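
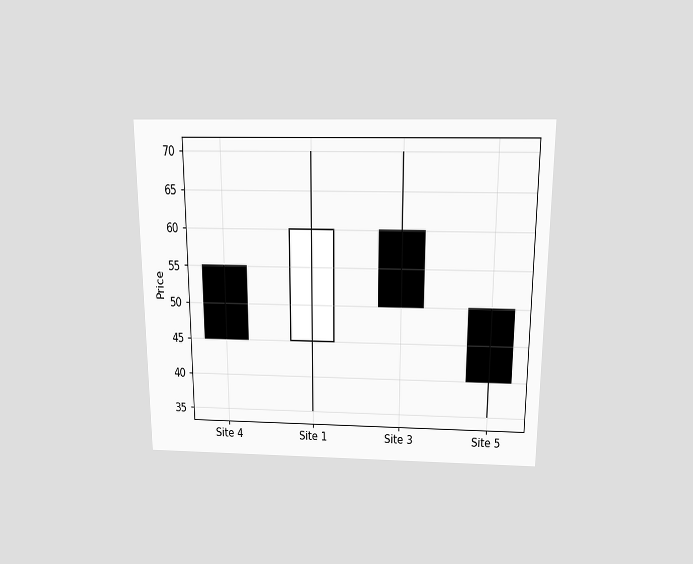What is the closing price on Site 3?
The chart is viewed slightly from above. The Site 3 candle closes at 50.

50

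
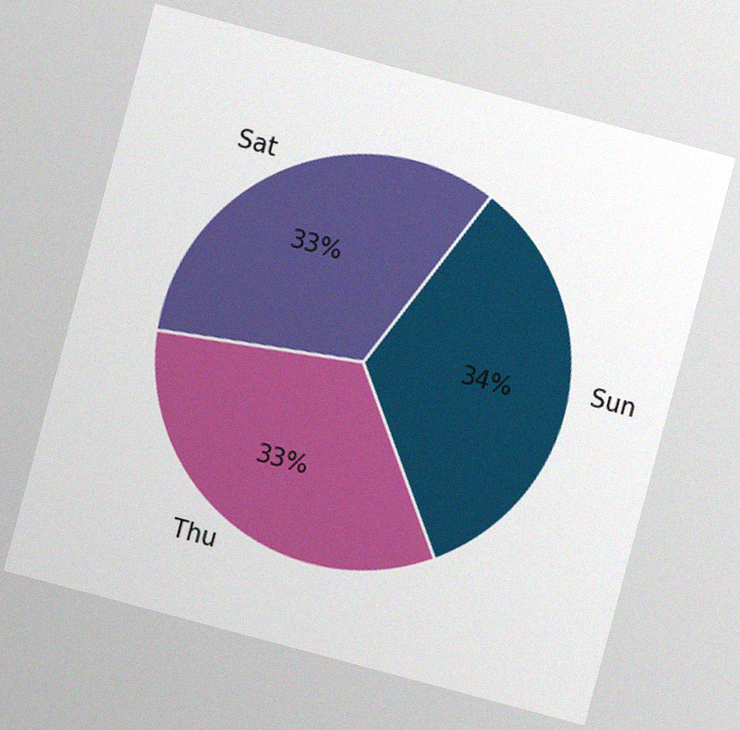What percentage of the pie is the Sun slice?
The chart is tilted about 15° clockwise, with some photo noise. The Sun slice takes up 34% of the pie.

34%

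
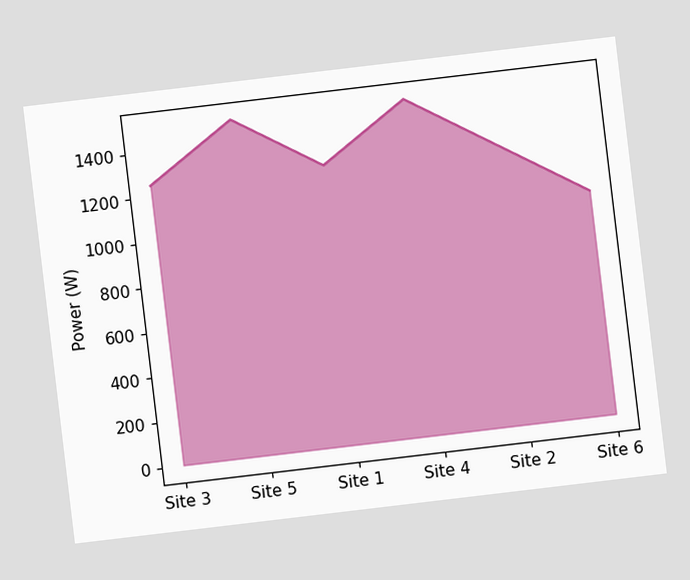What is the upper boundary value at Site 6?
The chart is tilted about 7° counter-clockwise. At Site 6 the upper boundary is at 1000W.

1000W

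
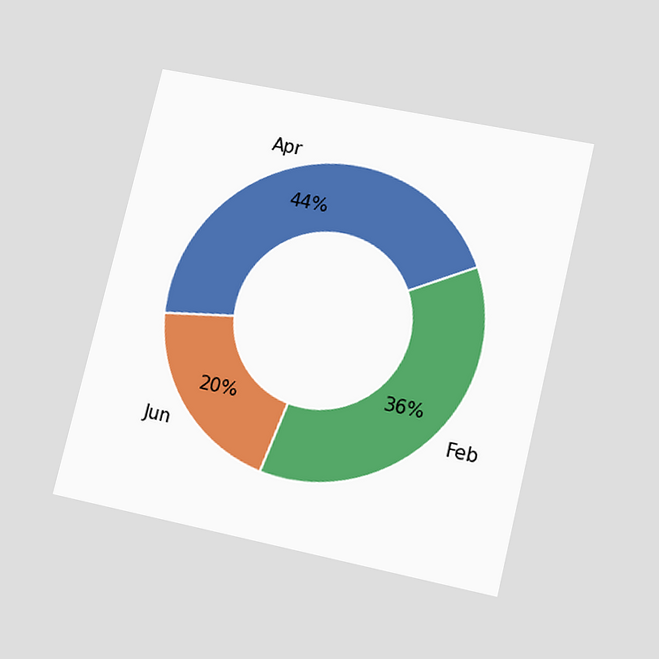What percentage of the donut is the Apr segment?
44%

The chart is tilted about 13° clockwise and viewed slightly from below. The Apr segment takes up 44% of the ring.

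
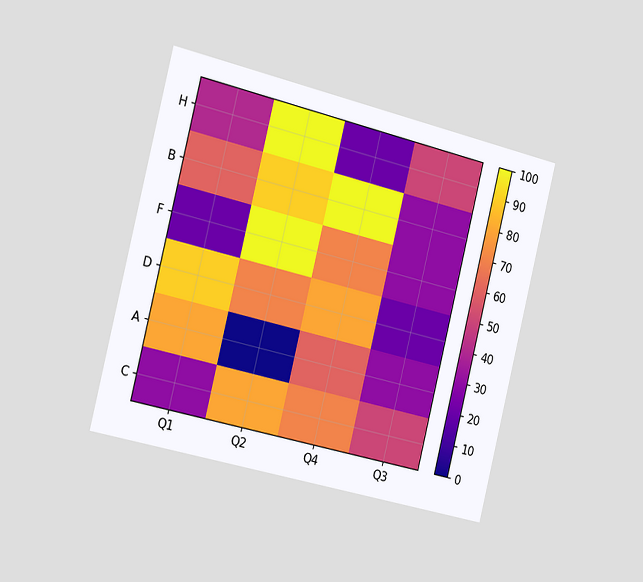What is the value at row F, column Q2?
100

The chart is tilted about 14° clockwise and viewed slightly from the left. Matching cell (F, Q2) against the colorbar gives 100.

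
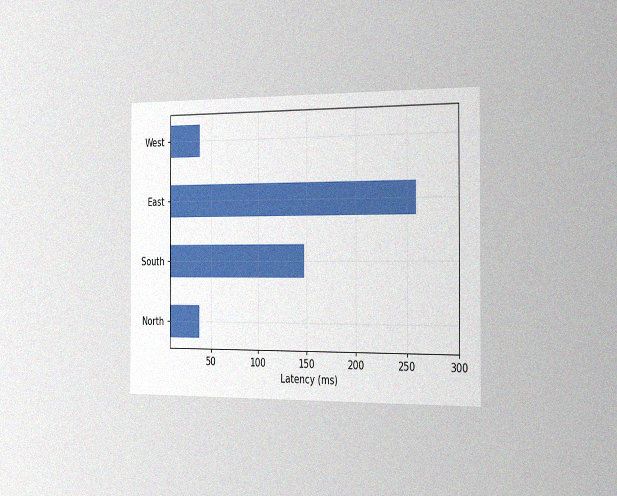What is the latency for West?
37ms

The chart is viewed slightly from the right, with some photo noise. Reading along the chart's x-axis, the West bar reaches 37ms.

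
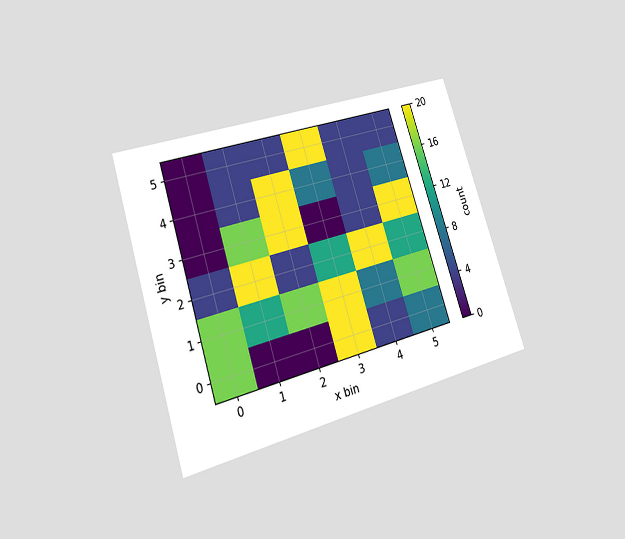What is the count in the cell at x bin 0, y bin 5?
0

The chart is tilted about 17° counter-clockwise and viewed at a slight angle. Matching the cell (0, 5) against the colorbar gives 0.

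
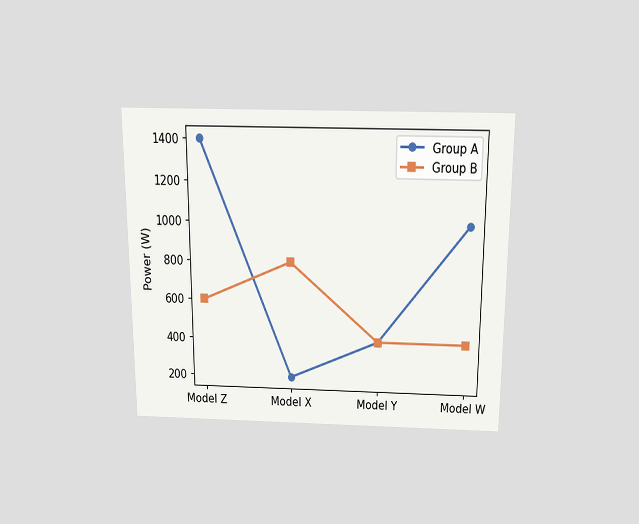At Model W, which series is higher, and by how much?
The chart is viewed slightly from above. At Model W, Group A sits above the other line by 600W.

Group A, by 600W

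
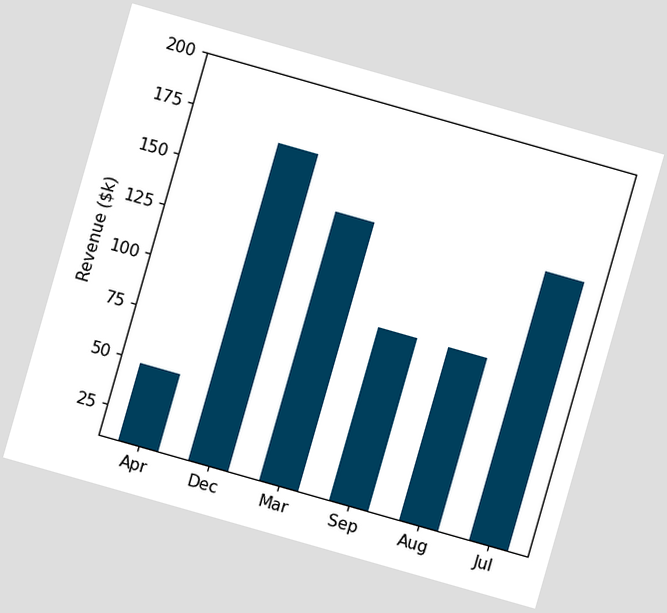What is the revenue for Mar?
The chart is tilted about 16° clockwise. Reading along the chart's y-axis, the Mar bar reaches $144k.

$144k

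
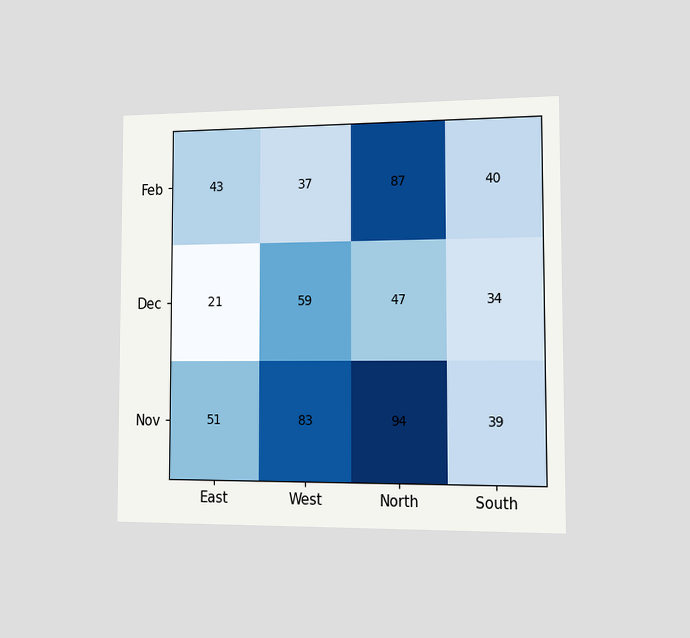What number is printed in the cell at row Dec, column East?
21

The chart is viewed slightly from the right. The (Dec, East) cell reads 21.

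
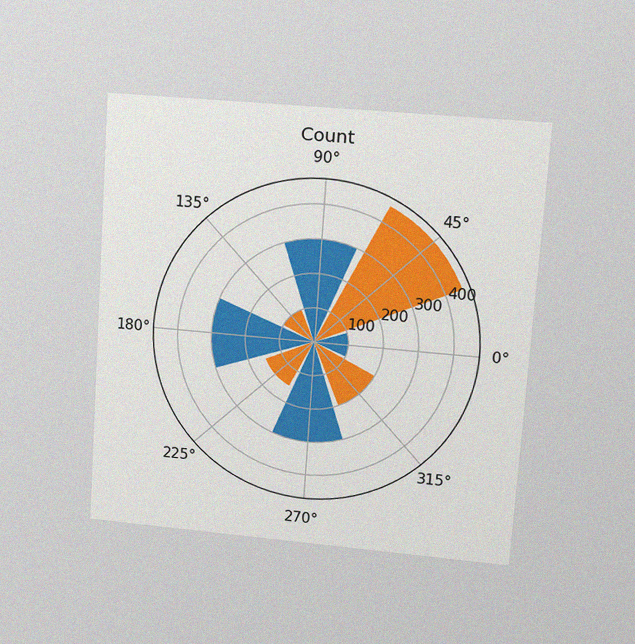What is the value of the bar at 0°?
The chart is tilted about 4° clockwise and viewed at a slight angle, with some photo noise. The bar at 0° reaches 100 on the radial axis.

100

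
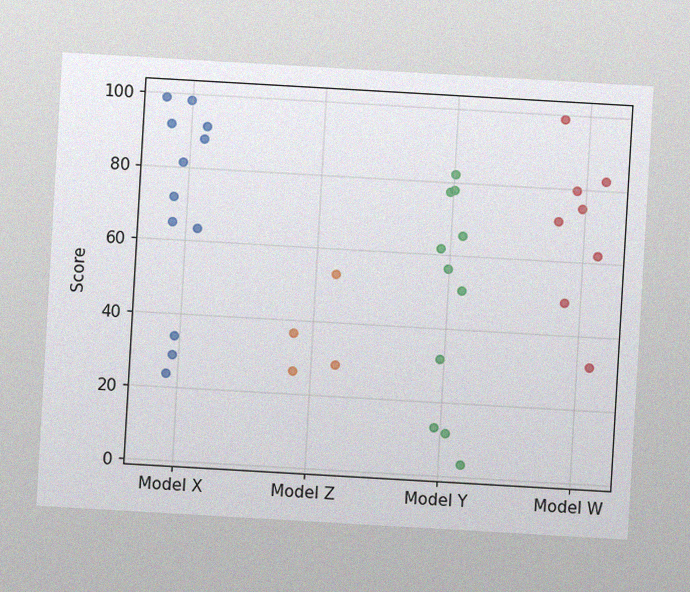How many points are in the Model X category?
The chart is tilted about 3° clockwise, with some photo noise. Counting the markers in the Model X column gives 12.

12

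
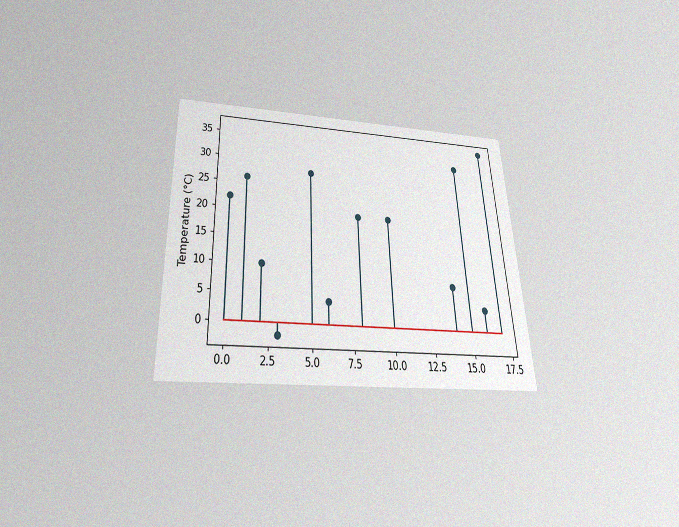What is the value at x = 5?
28°C

The chart is tilted about 3° counter-clockwise and viewed slightly from below, with some photo noise. The stem at x=5 reaches 28°C.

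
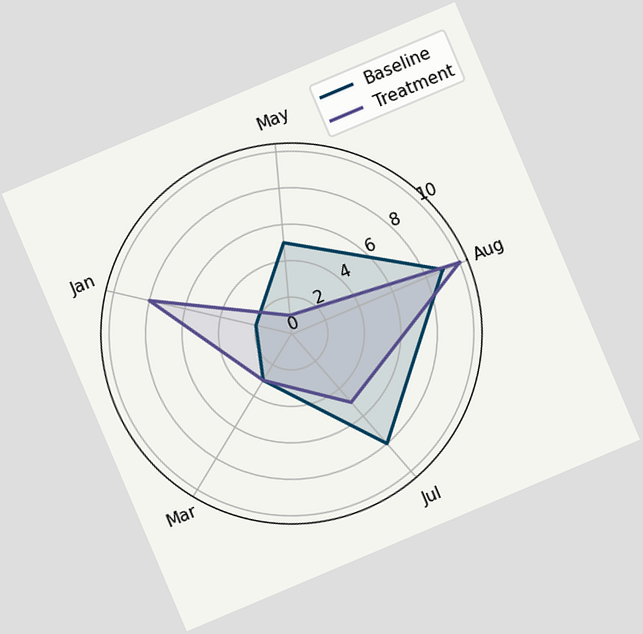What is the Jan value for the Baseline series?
2

The chart is tilted about 23° counter-clockwise. On the Jan axis, Baseline reaches 2.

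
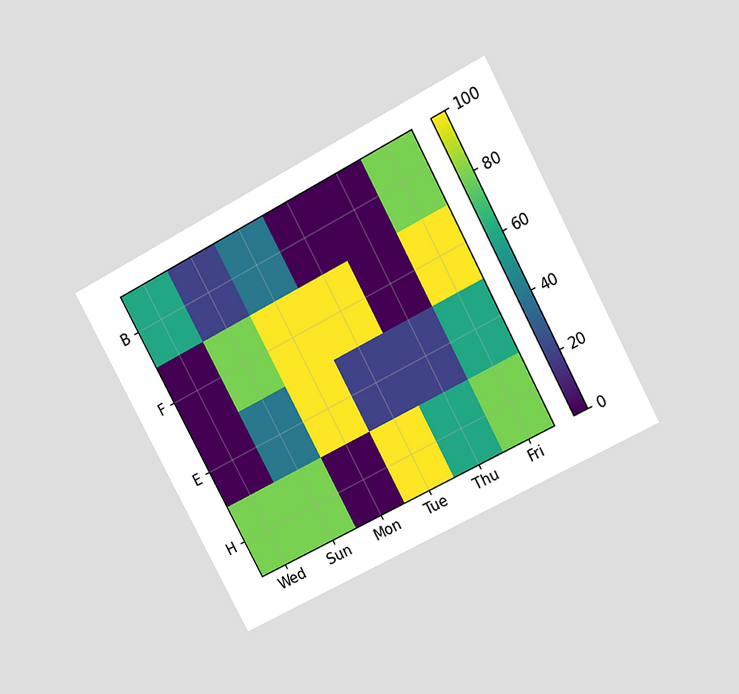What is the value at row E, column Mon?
The chart is tilted about 28° counter-clockwise and viewed at a slight angle. Matching cell (E, Mon) against the colorbar gives 100.

100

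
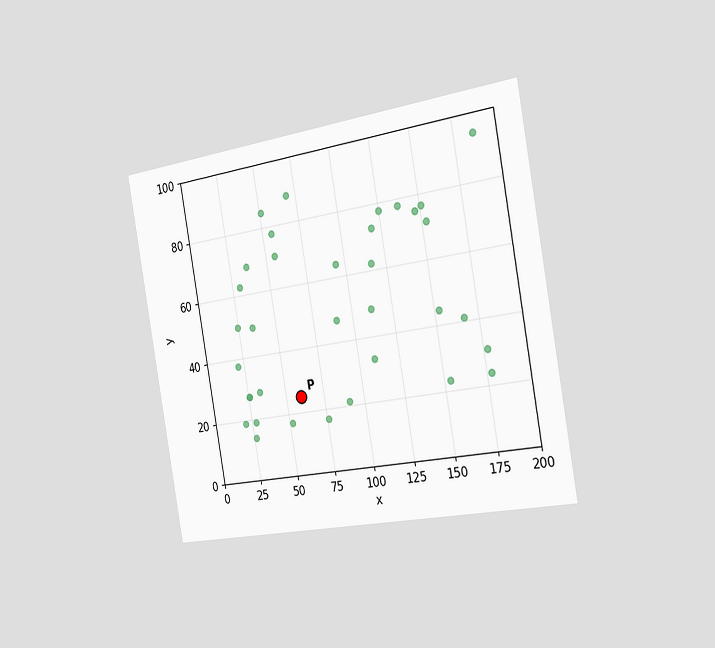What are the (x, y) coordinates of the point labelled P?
(60, 25)

The chart is tilted about 10° counter-clockwise and viewed slightly from the right. Following the gridlines from P to each axis, P sits at (60, 25).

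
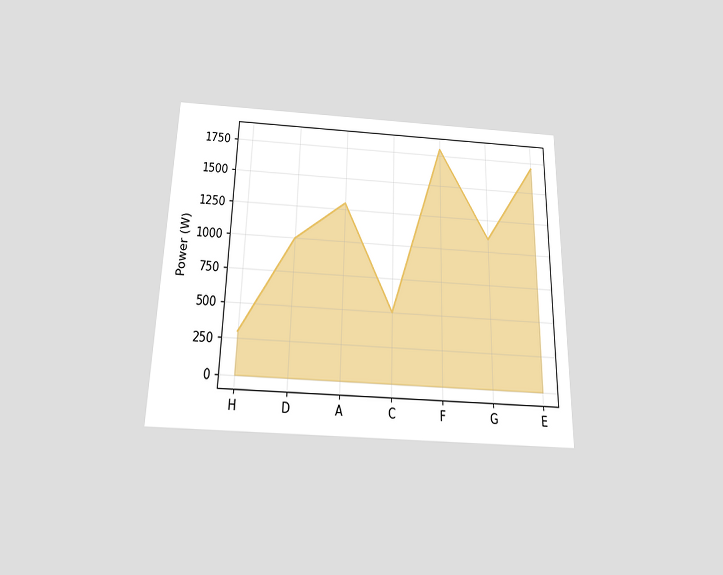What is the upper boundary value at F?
1800W

The chart is viewed slightly from below. At F the upper boundary is at 1800W.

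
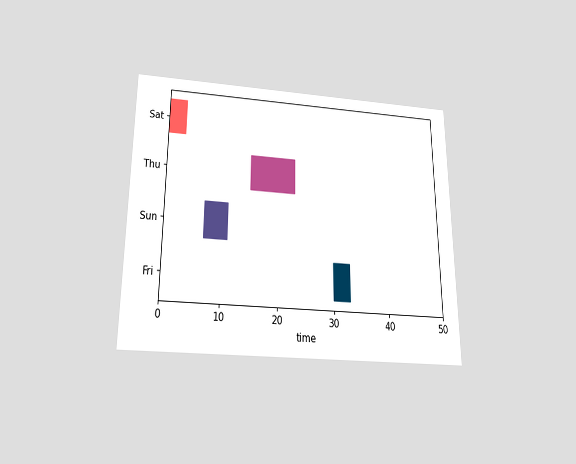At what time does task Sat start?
0

The chart is viewed slightly from below. The Sat bar begins at t=0.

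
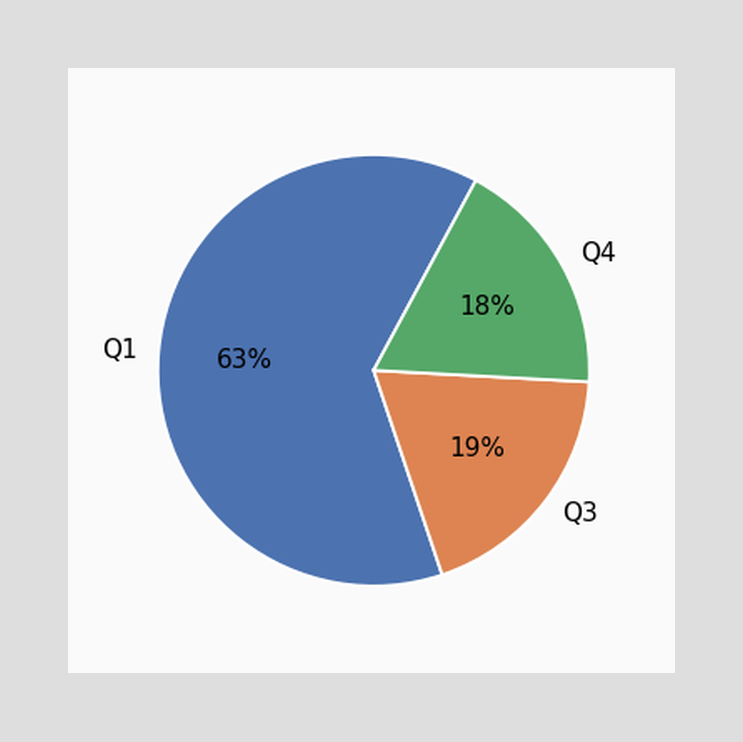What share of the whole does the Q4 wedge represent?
18%

The Q4 slice takes up 18% of the pie.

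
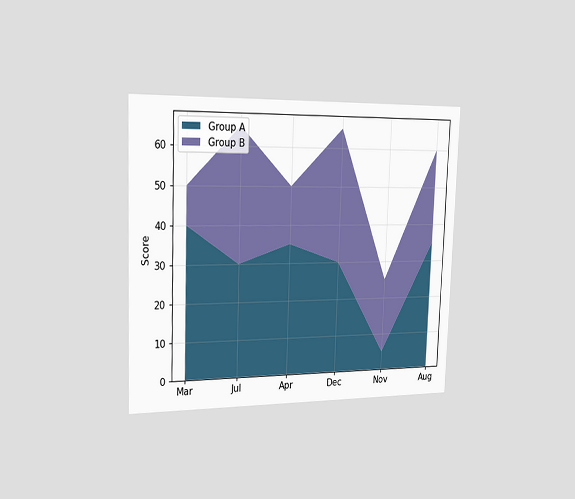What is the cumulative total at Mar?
50

The chart is tilted about 2° clockwise and viewed slightly from the left. The stacked total at Mar reaches 50.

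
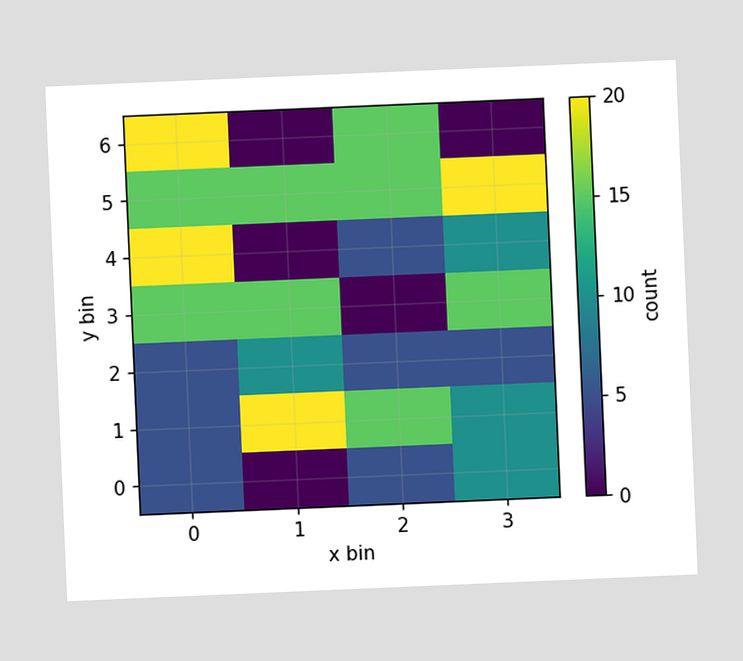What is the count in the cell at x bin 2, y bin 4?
5

The chart is tilted about 2° counter-clockwise. Matching the cell (2, 4) against the colorbar gives 5.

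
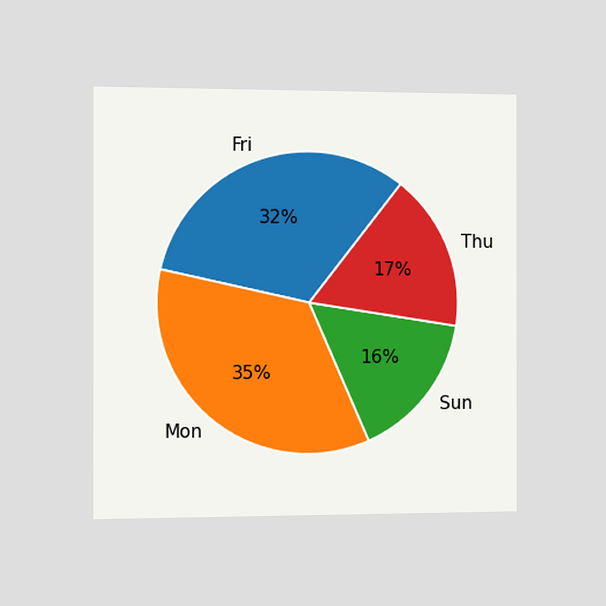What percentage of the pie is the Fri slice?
The chart is viewed slightly from the left. The Fri slice takes up 32% of the pie.

32%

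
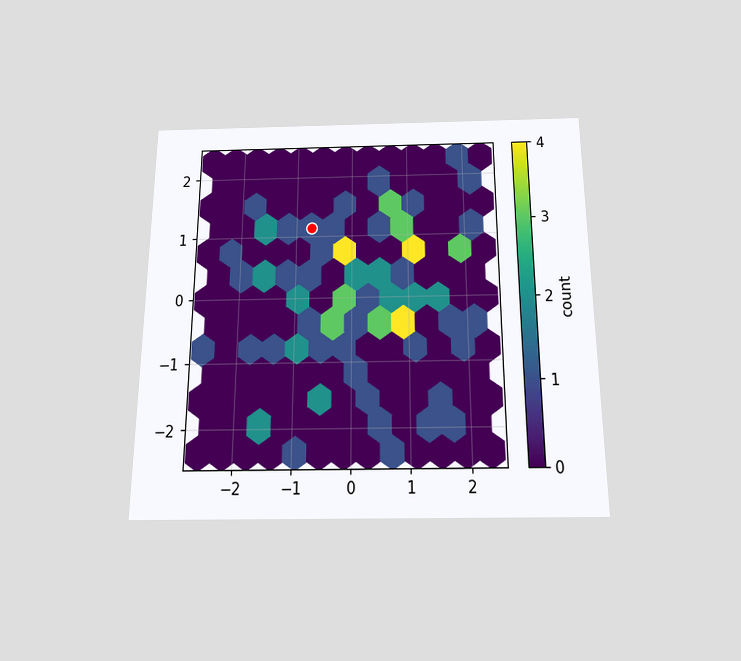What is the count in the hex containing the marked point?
1

The chart is viewed slightly from below. The marked hex reads 1 on the colorbar.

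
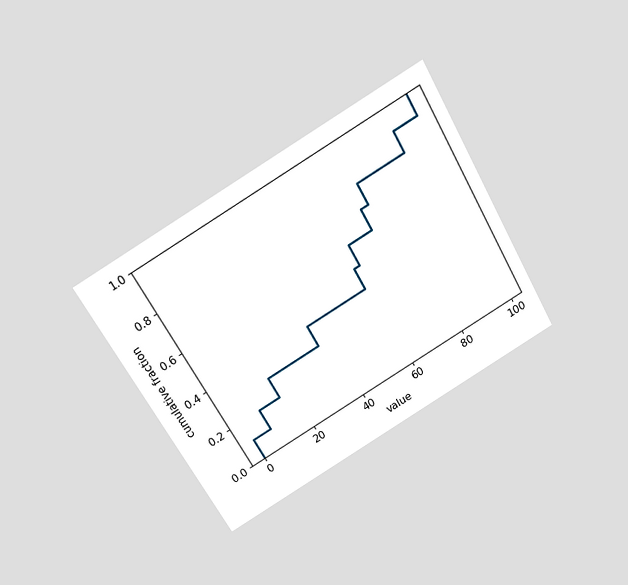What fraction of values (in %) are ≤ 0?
10%

The chart is tilted about 30° counter-clockwise and viewed slightly from above. At x=0 the ECDF step is at 10%.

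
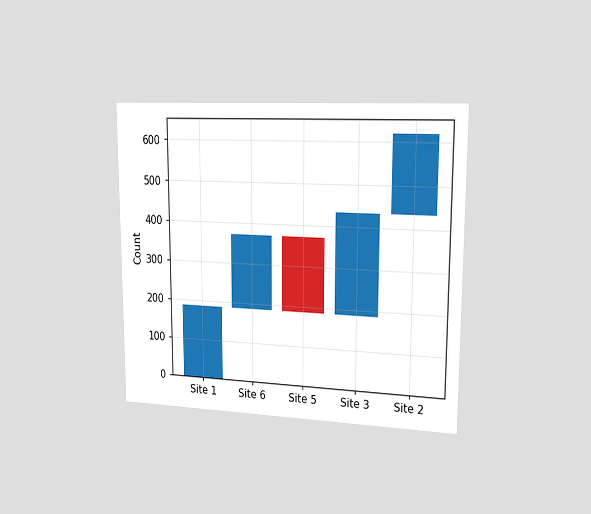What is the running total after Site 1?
186

The chart is viewed slightly from the right. After Site 1 the running total reaches 186.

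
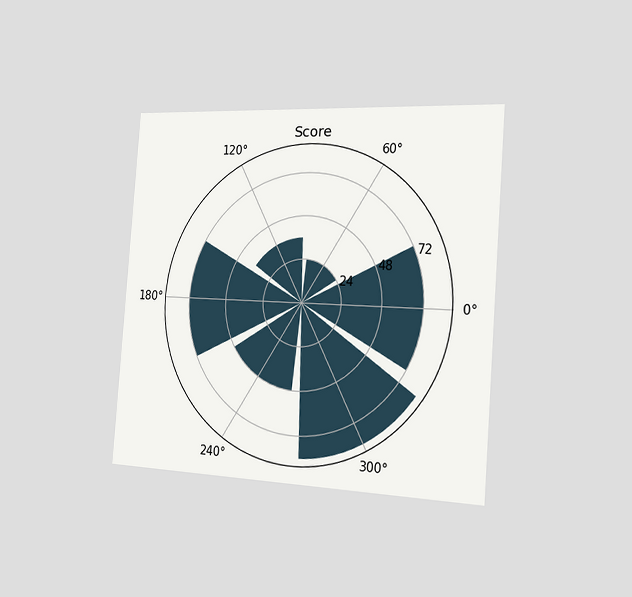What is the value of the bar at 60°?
24

The chart is tilted about 4° clockwise and viewed slightly from the right. The bar at 60° reaches 24 on the radial axis.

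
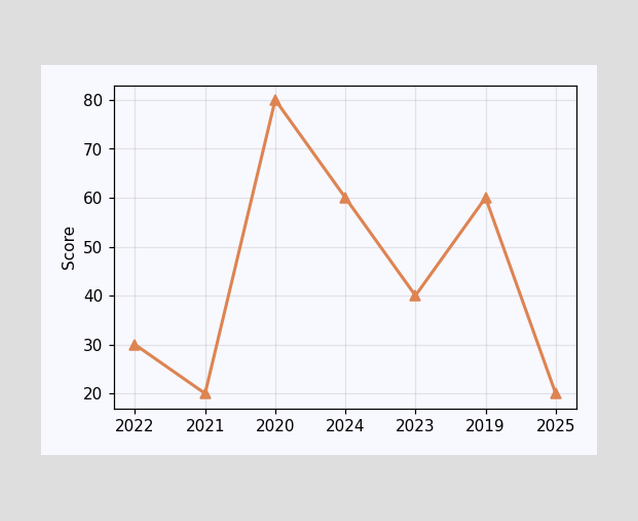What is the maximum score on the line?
80

The highest point is at 2020, and reading across to the y-axis gives 80.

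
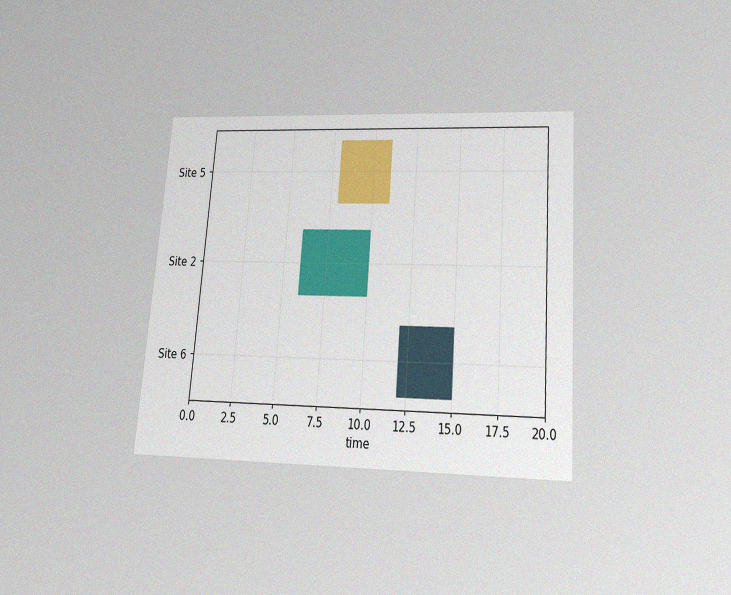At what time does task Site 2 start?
6

The chart is tilted about 4° clockwise and viewed slightly from below, with some photo noise. The Site 2 bar begins at t=6.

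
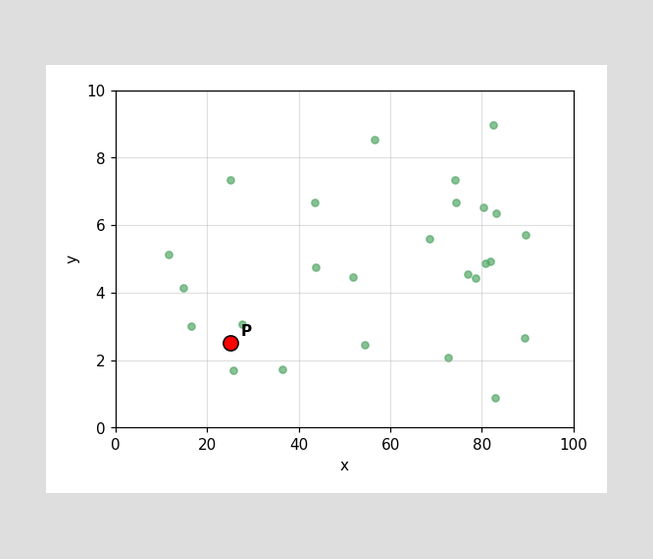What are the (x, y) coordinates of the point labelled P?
(25, 2.5)

Following the gridlines from P to each axis, P sits at (25, 2.5).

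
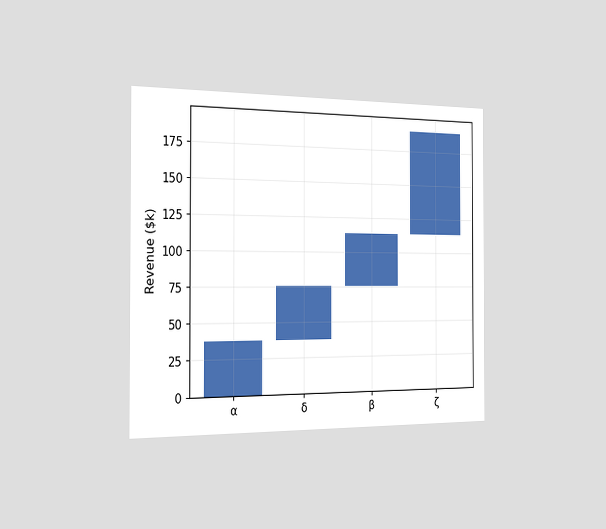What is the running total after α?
The chart is viewed slightly from the left. After α the running total reaches $38k.

$38k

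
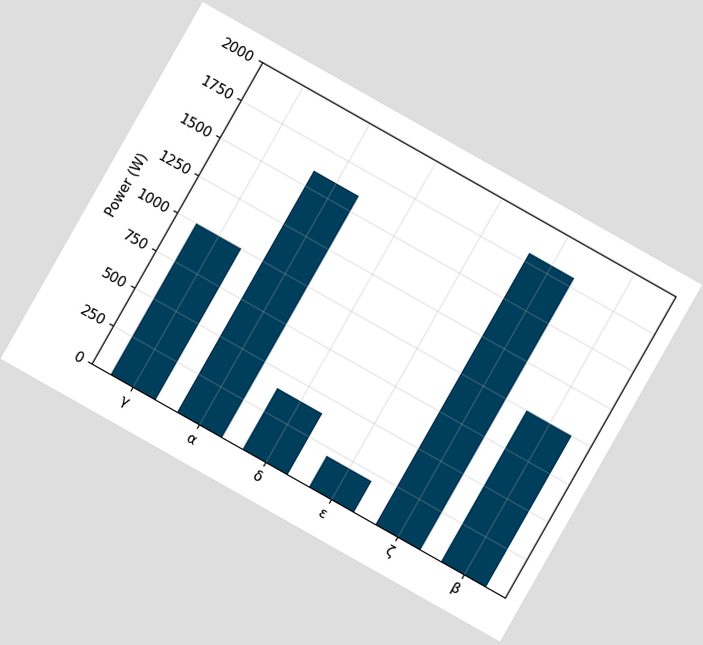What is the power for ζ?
The chart is tilted about 30° clockwise. Reading along the chart's y-axis, the ζ bar reaches 1800W.

1800W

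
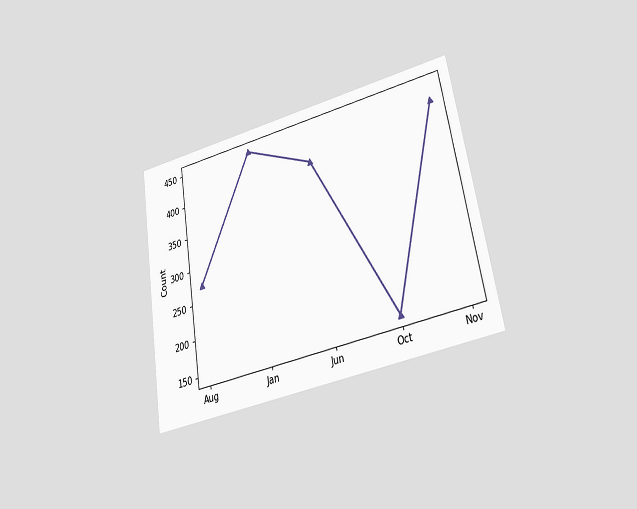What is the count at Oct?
150

The chart is tilted about 9° counter-clockwise and viewed at a slight angle. At Oct, the line is at 150.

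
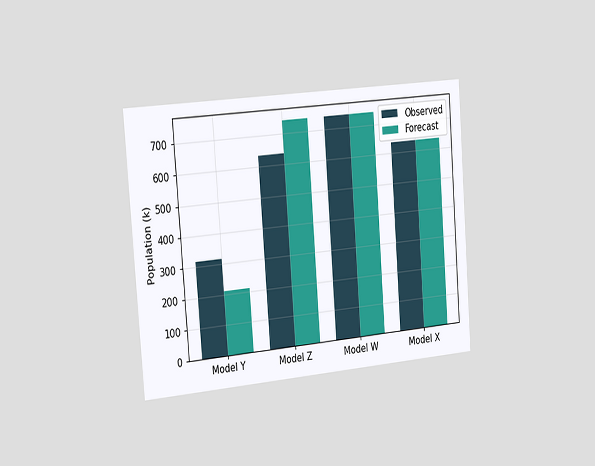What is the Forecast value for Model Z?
742k

The chart is tilted about 4° counter-clockwise and viewed slightly from the left. The Forecast bar at Model Z reaches 742k on the y-axis.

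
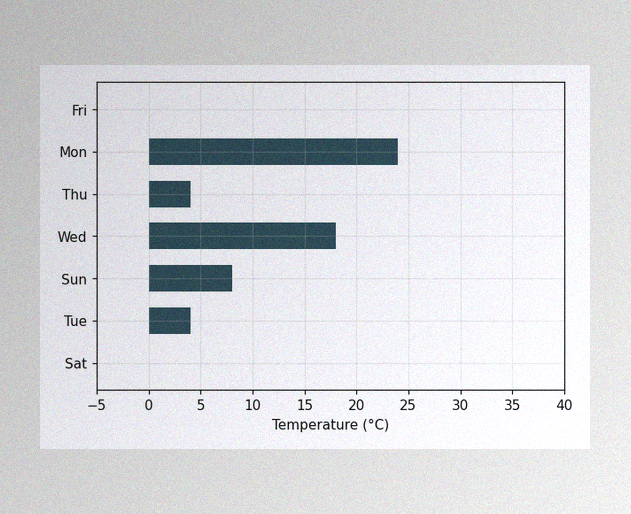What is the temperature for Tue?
The image has some photo noise and uneven lighting. Reading along the chart's x-axis, the Tue bar reaches 4°C.

4°C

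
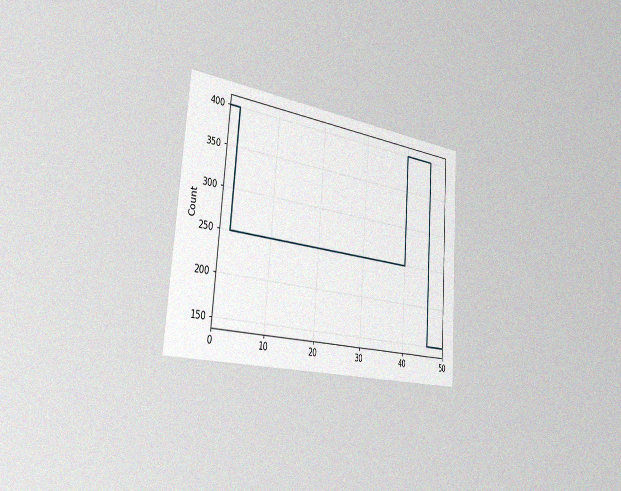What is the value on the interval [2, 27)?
The chart is tilted about 4° clockwise and viewed slightly from the left, with some photo noise. On [2, 27) the step sits at 250.

250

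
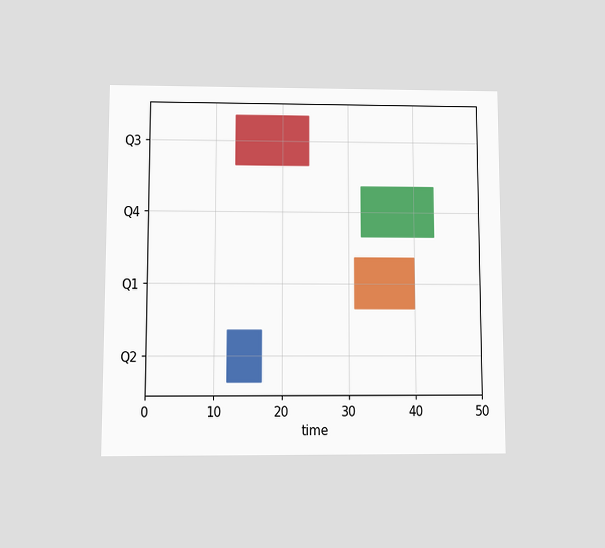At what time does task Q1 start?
31

The chart is viewed at a slight angle. The Q1 bar begins at t=31.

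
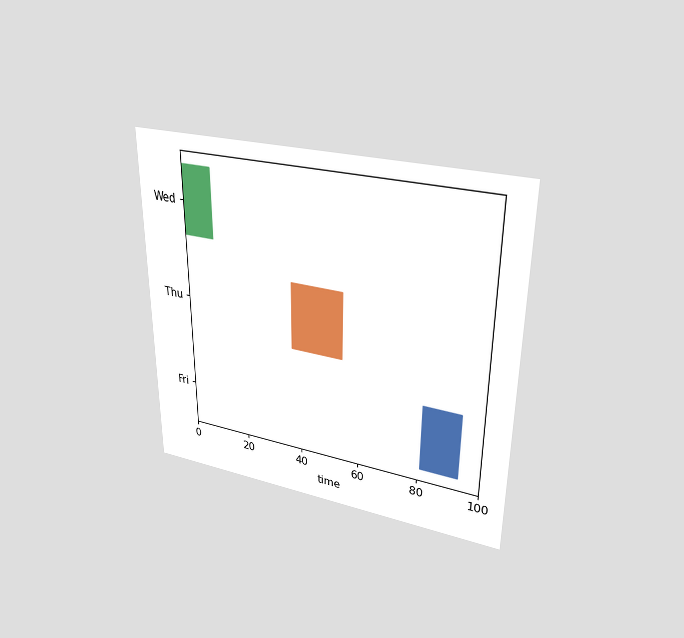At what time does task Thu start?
The chart is viewed slightly from above. The Thu bar begins at t=37.

37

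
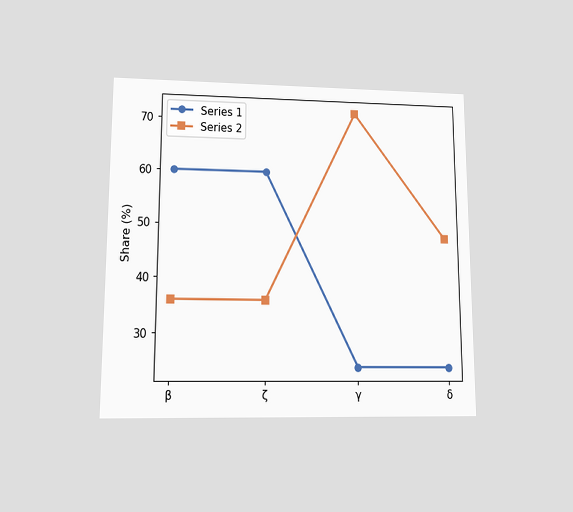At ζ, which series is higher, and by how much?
Series 1, by 24%

The chart is viewed at a slight angle. At ζ, Series 1 sits above the other line by 24%.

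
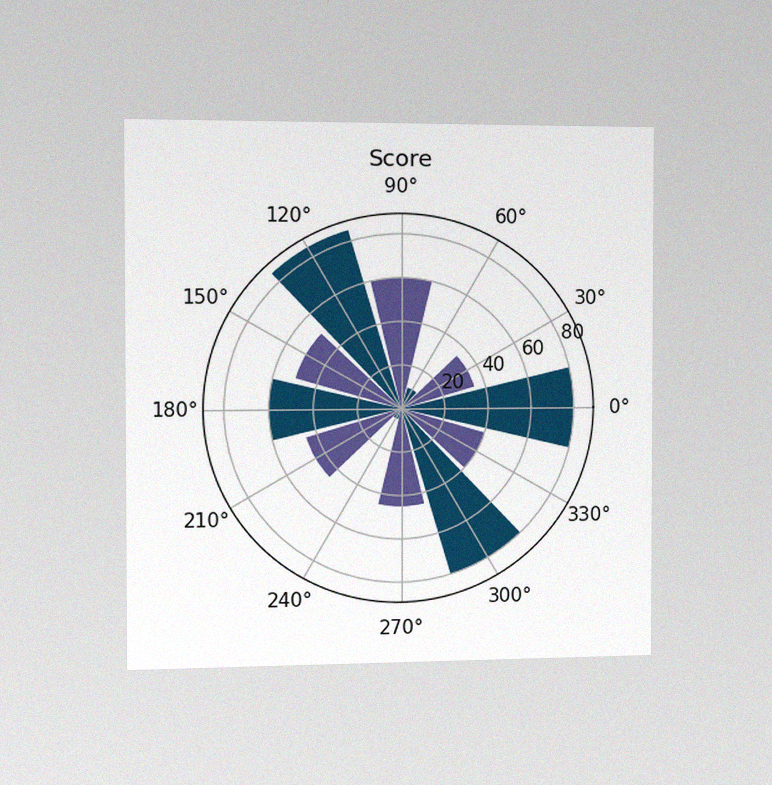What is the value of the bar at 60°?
The chart is viewed slightly from the left, with some photo noise. The bar at 60° reaches 10 on the radial axis.

10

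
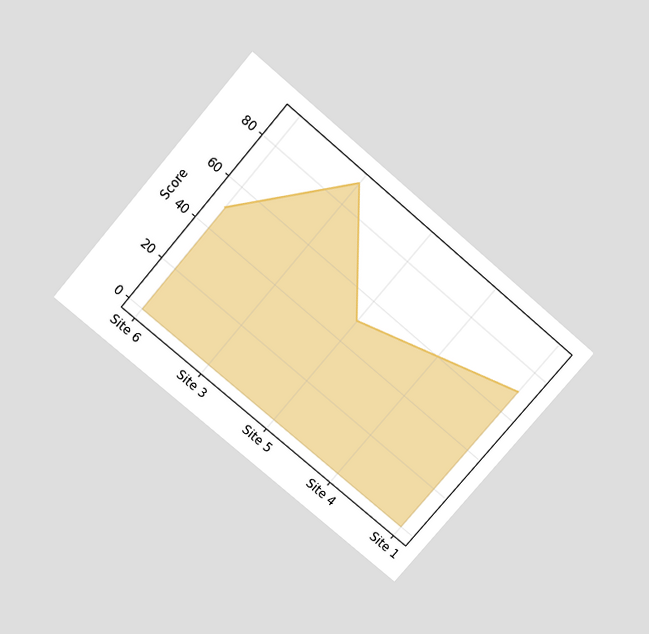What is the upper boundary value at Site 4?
The chart is tilted about 40° clockwise and viewed slightly from above. At Site 4 the upper boundary is at 60.

60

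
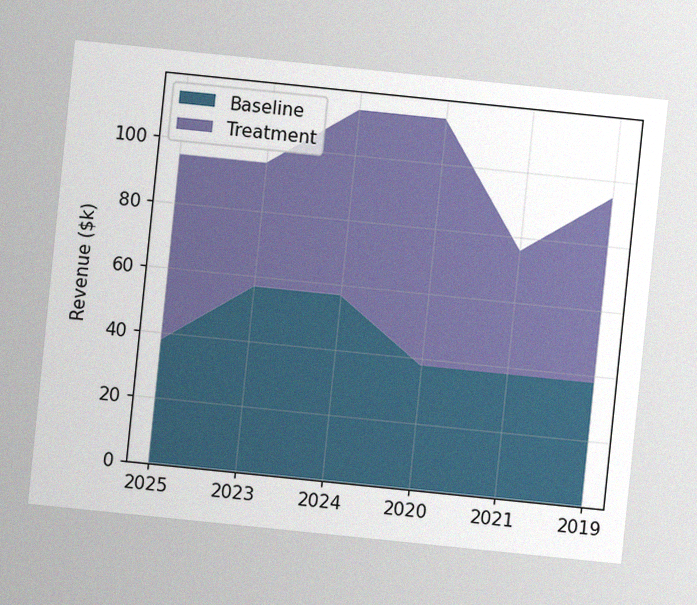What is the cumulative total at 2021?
The chart is tilted about 6° clockwise, with some photo noise. The stacked total at 2021 reaches $76k.

$76k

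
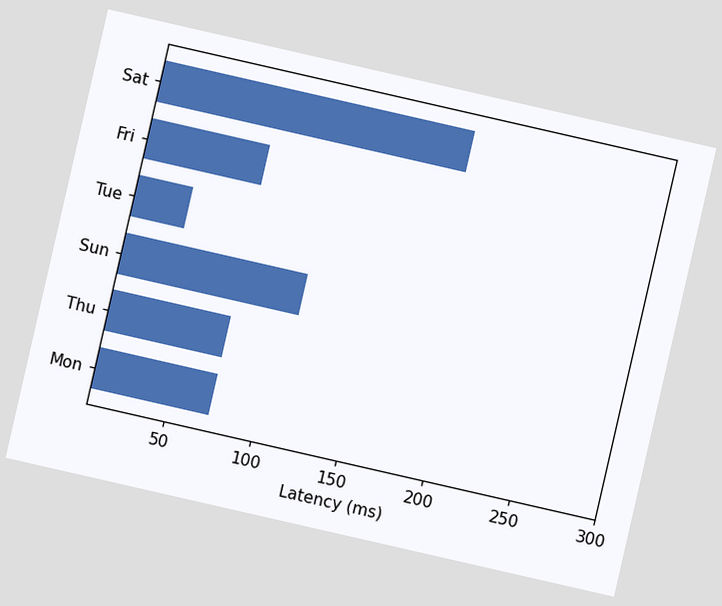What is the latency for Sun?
The chart is tilted about 13° clockwise. Reading along the chart's x-axis, the Sun bar reaches 111ms.

111ms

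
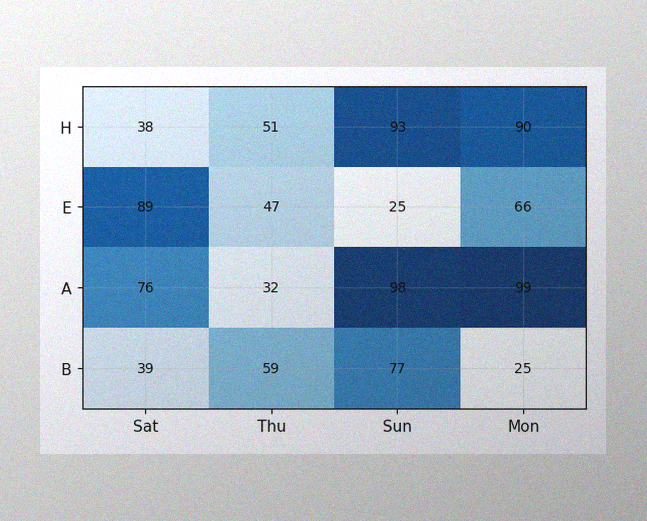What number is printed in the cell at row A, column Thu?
The image has some photo noise and uneven lighting. The (A, Thu) cell reads 32.

32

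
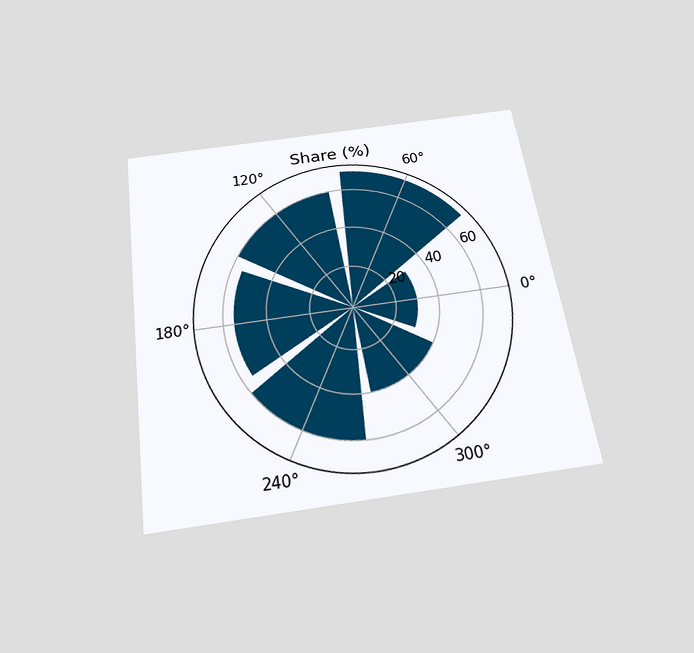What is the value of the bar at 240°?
60%

The chart is tilted about 8° counter-clockwise and viewed slightly from below. The bar at 240° reaches 60% on the radial axis.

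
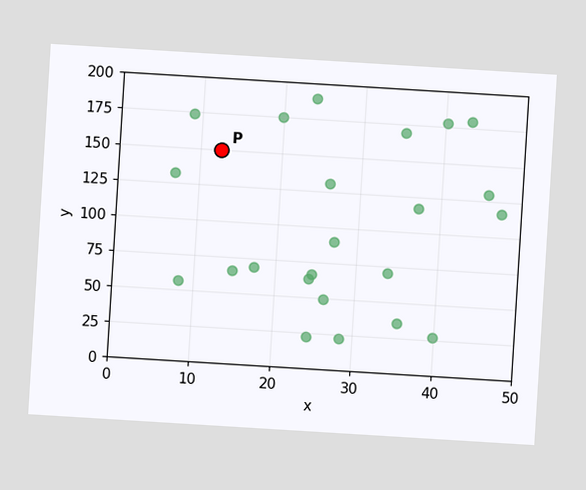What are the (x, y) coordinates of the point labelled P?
The chart is tilted about 4° clockwise. Following the gridlines from P to each axis, P sits at (12.5, 150).

(12.5, 150)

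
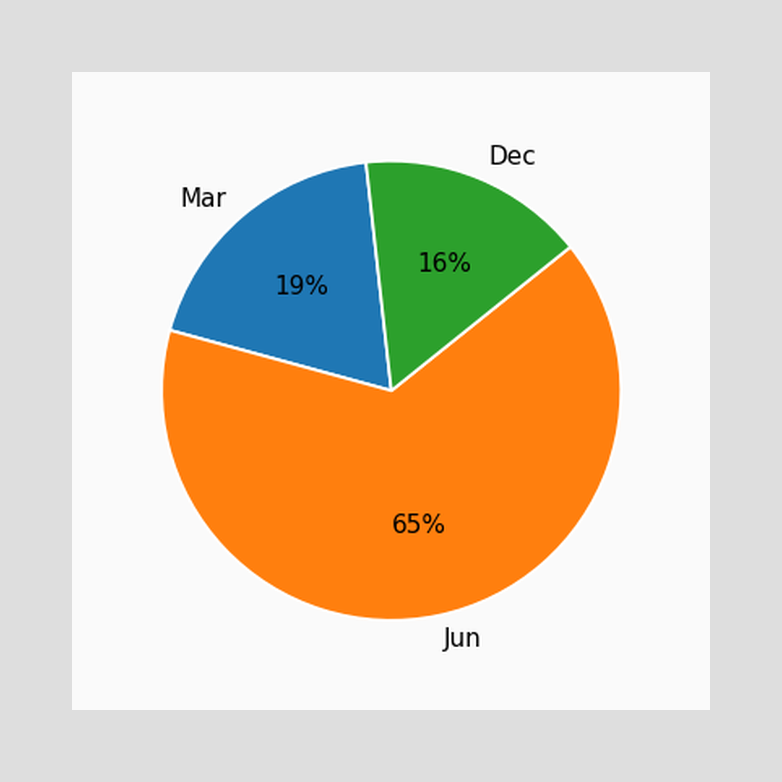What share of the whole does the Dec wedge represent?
16%

The Dec slice takes up 16% of the pie.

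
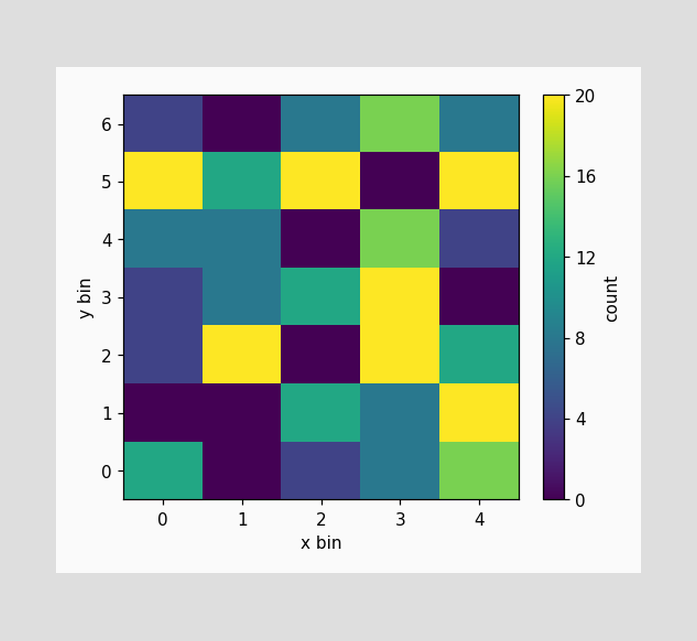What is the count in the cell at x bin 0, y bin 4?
Matching the cell (0, 4) against the colorbar gives 8.

8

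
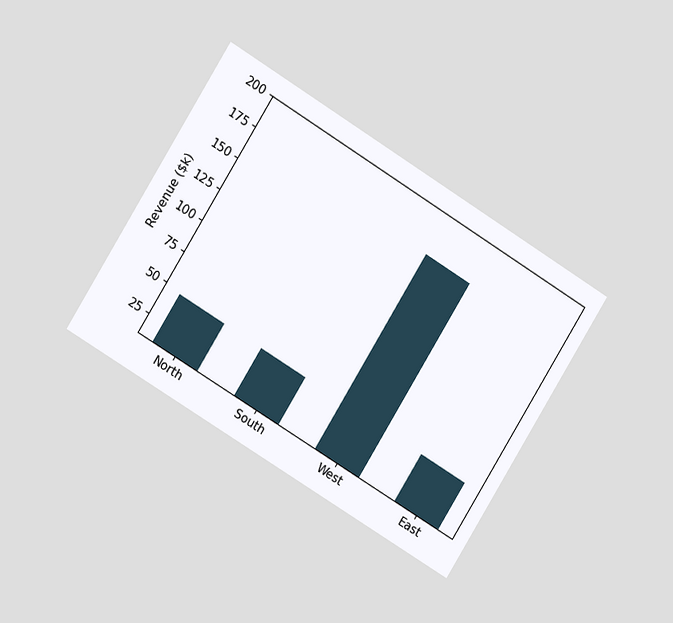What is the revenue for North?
The chart is tilted about 32° clockwise and viewed at a slight angle. Reading along the chart's y-axis, the North bar reaches $48k.

$48k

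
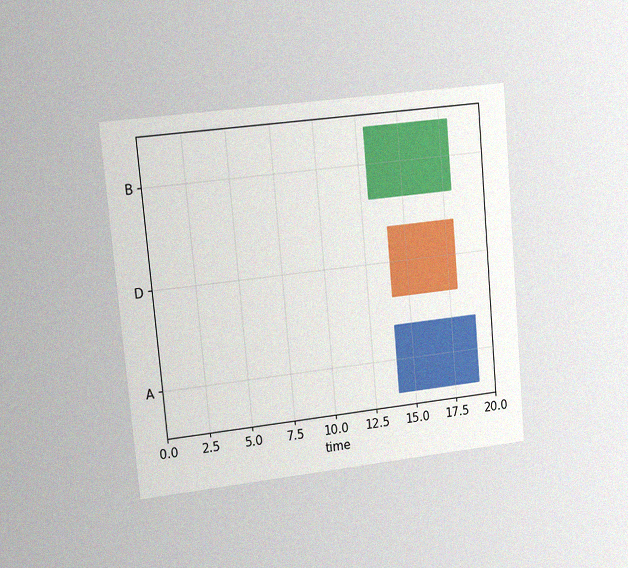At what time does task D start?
14

The chart is tilted about 5° counter-clockwise and viewed at a slight angle, with some photo noise. The D bar begins at t=14.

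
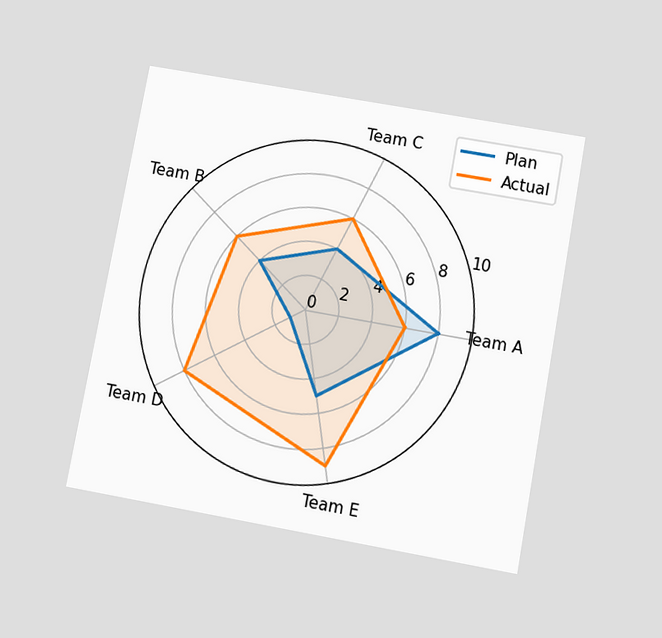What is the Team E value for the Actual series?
9

The chart is tilted about 10° clockwise and viewed slightly from below. On the Team E axis, Actual reaches 9.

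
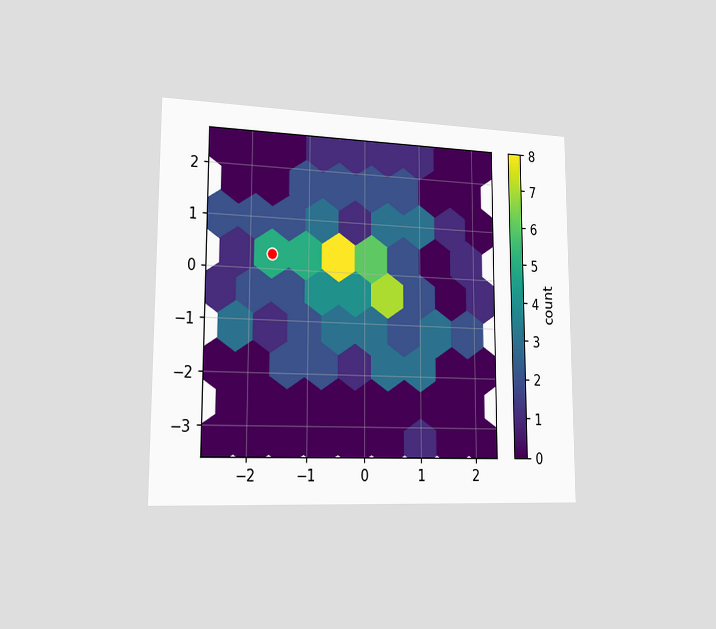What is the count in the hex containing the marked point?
5

The chart is viewed slightly from the left. The marked hex reads 5 on the colorbar.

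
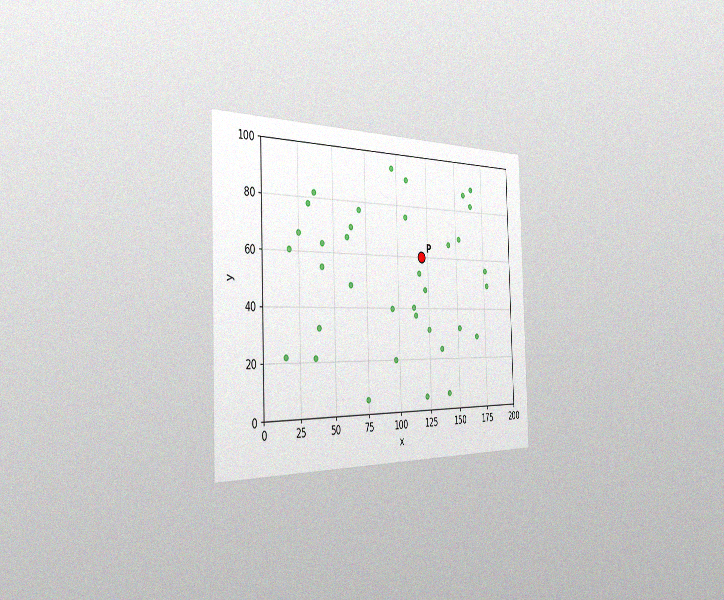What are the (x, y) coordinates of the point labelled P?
(120, 60)

The chart is viewed slightly from the left, with some photo noise. Following the gridlines from P to each axis, P sits at (120, 60).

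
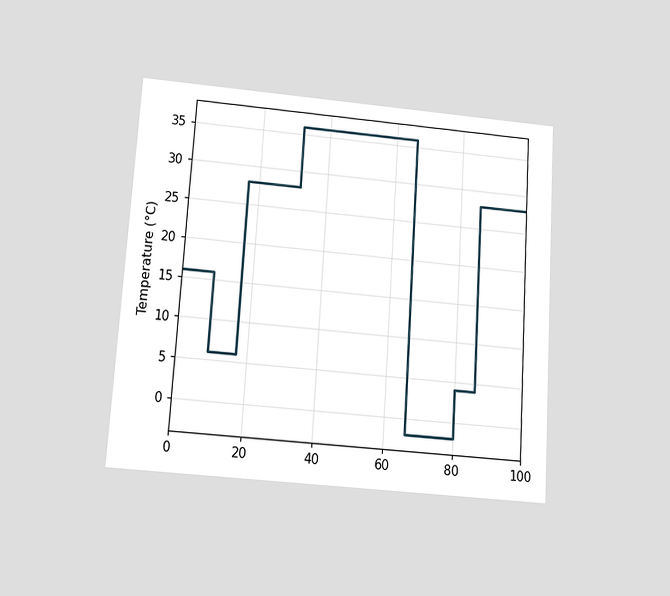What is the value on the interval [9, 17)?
The chart is tilted about 4° clockwise and viewed slightly from below. On [9, 17) the step sits at 6°C.

6°C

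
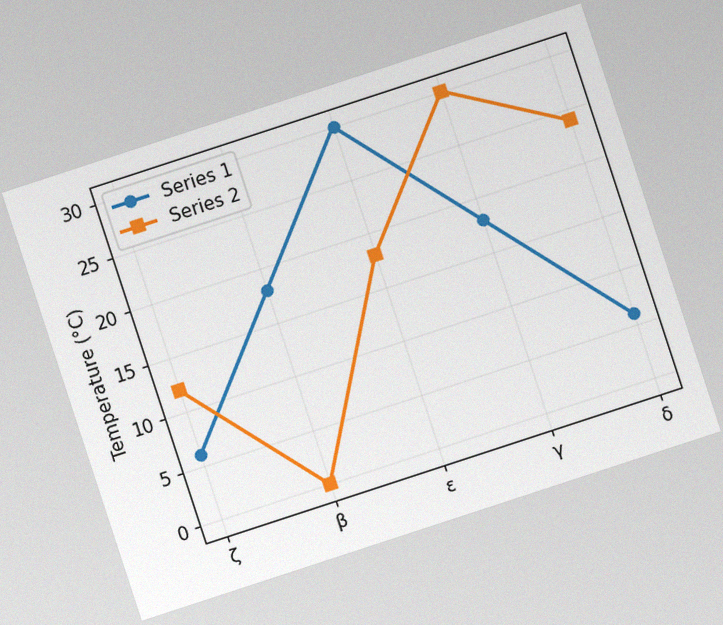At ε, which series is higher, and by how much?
The chart is tilted about 18° counter-clockwise, with some photo noise. At ε, Series 1 sits above the other line by 12°C.

Series 1, by 12°C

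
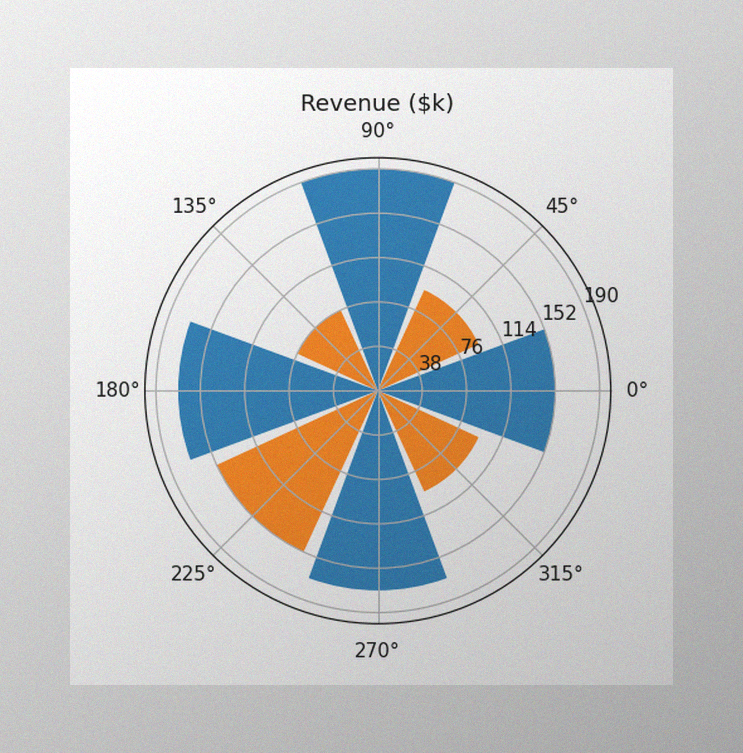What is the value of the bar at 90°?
$190k

The image has some photo noise and uneven lighting. The bar at 90° reaches $190k on the radial axis.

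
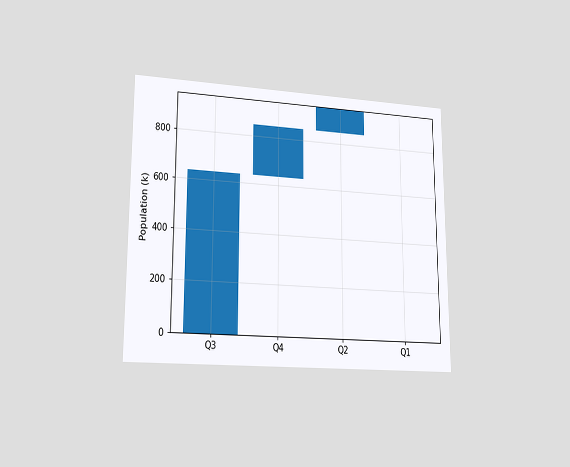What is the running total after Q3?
The chart is viewed at a slight angle. After Q3 the running total reaches 636k.

636k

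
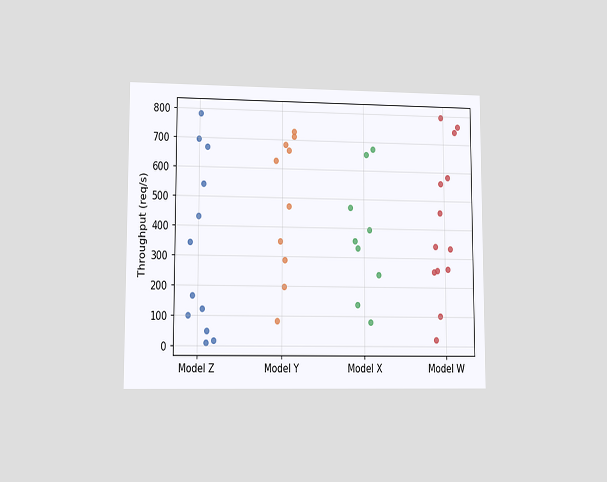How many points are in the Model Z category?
12

The chart is viewed at a slight angle. Counting the markers in the Model Z column gives 12.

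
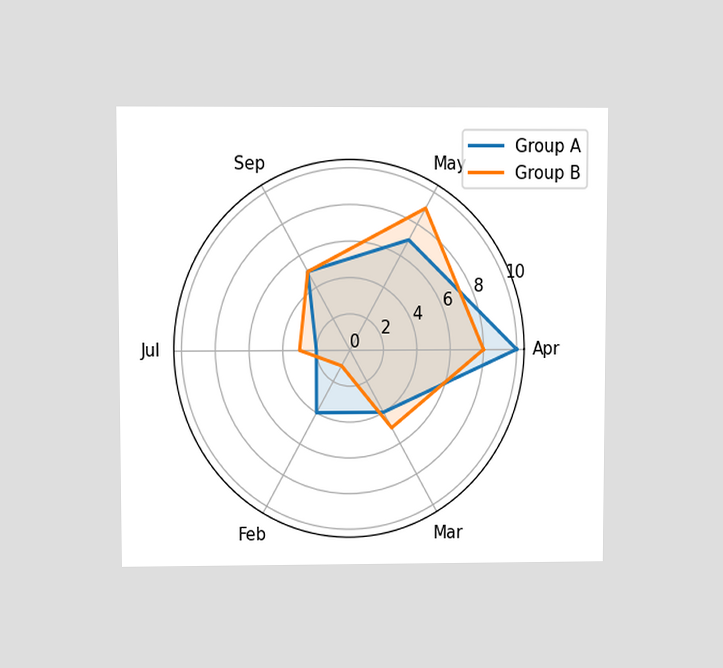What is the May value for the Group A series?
7

The chart is viewed at a slight angle. On the May axis, Group A reaches 7.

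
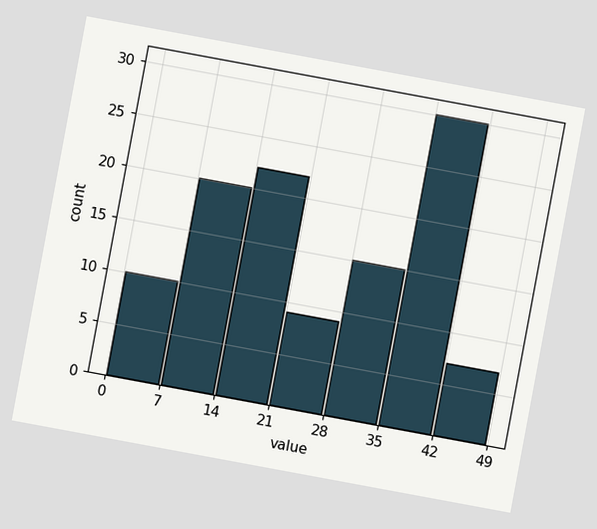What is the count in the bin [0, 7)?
10

The chart is tilted about 11° clockwise. The [0, 7) bin has height 10.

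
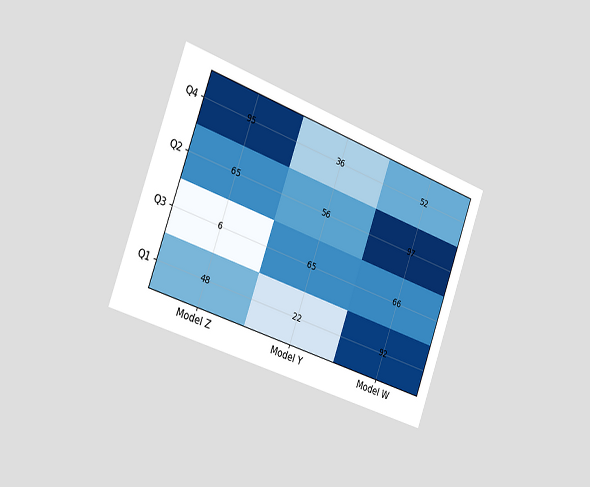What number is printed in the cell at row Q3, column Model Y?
The chart is tilted about 20° clockwise and viewed slightly from the left. The (Q3, Model Y) cell reads 65.

65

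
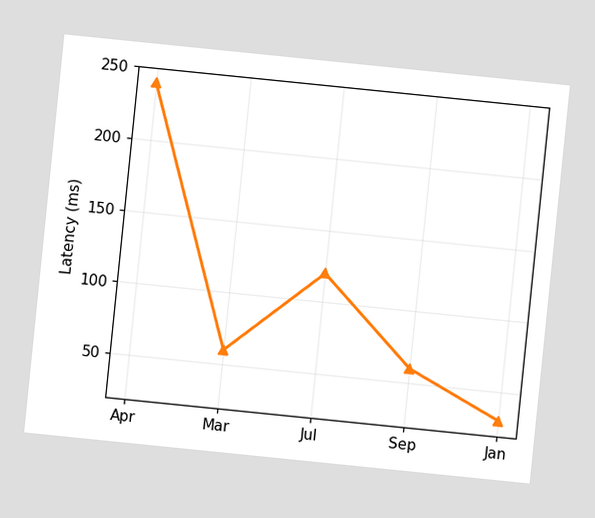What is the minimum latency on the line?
30ms

The chart is tilted about 6° clockwise. The lowest point is at Jan, and reading across to the y-axis gives 30ms.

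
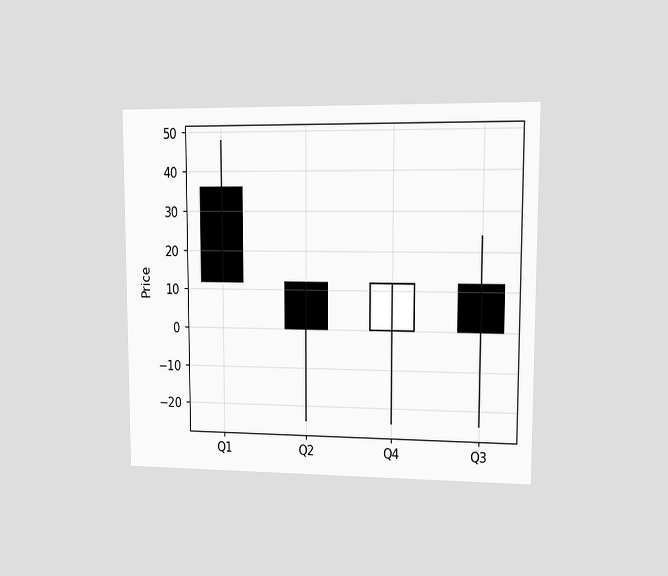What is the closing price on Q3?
0

The chart is viewed at a slight angle. The Q3 candle closes at 0.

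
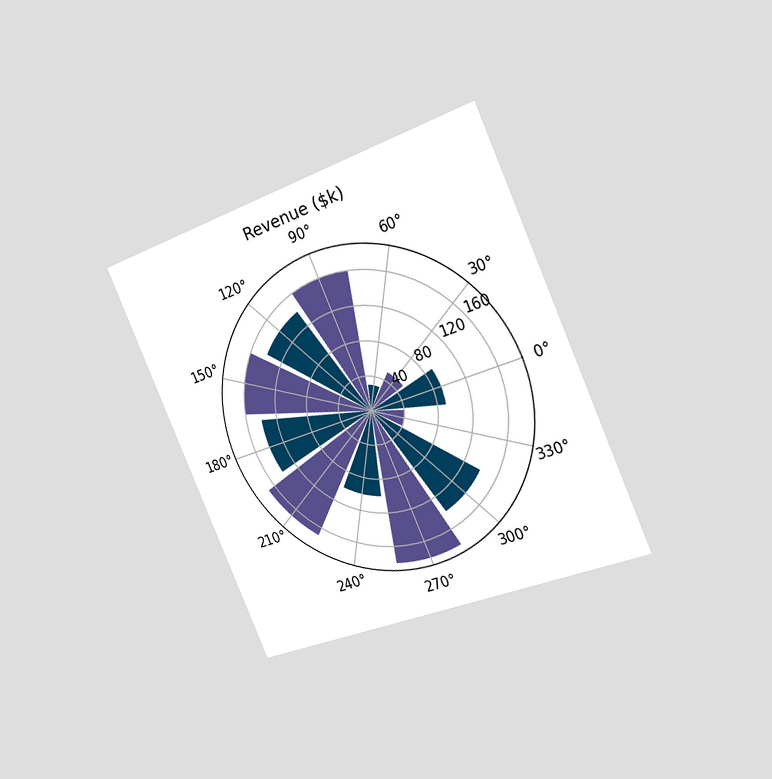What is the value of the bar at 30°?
The chart is tilted about 24° counter-clockwise and viewed slightly from the right. The bar at 30° reaches $50k on the radial axis.

$50k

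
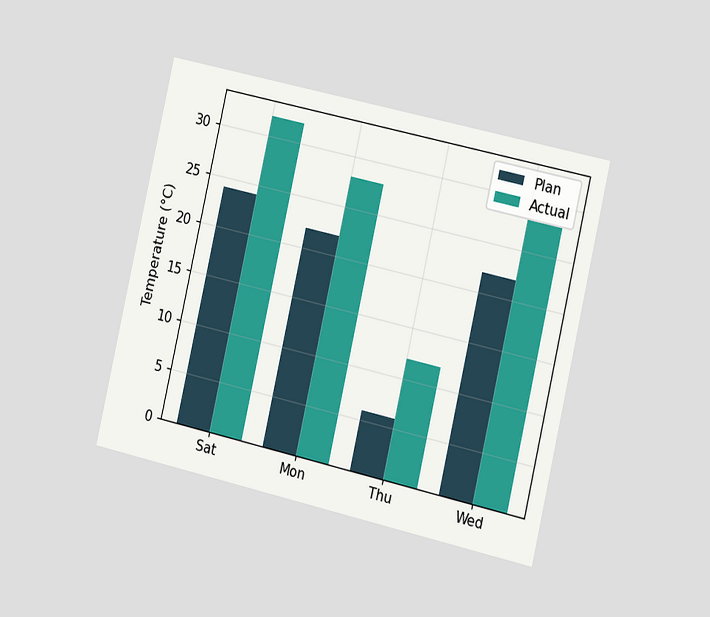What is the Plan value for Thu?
The chart is tilted about 13° clockwise and viewed slightly from the right. The Plan bar at Thu reaches 6°C on the y-axis.

6°C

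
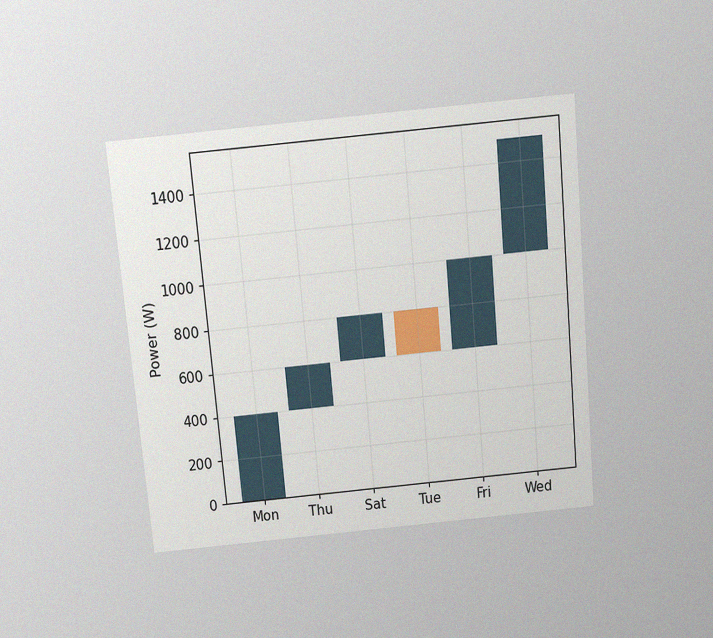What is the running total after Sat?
800W

The chart is tilted about 5° counter-clockwise and viewed slightly from above, with some photo noise. After Sat the running total reaches 800W.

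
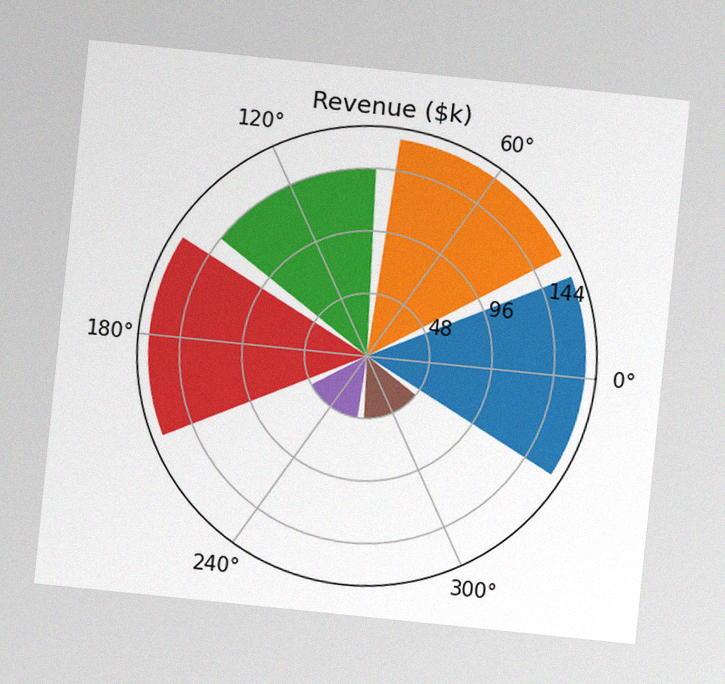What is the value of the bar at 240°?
$48k

The chart is tilted about 6° clockwise, with some photo noise. The bar at 240° reaches $48k on the radial axis.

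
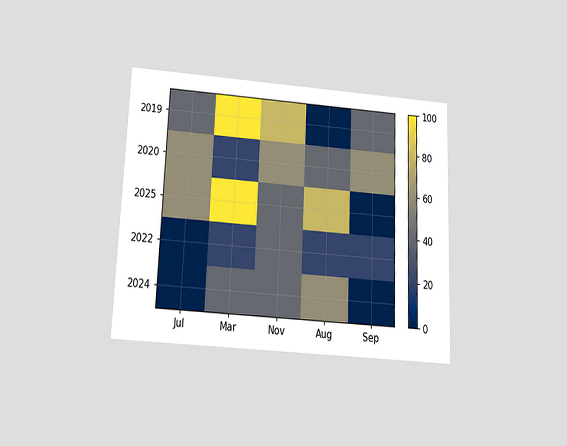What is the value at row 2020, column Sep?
The chart is tilted about 2° clockwise and viewed slightly from below. Matching cell (2020, Sep) against the colorbar gives 60.

60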